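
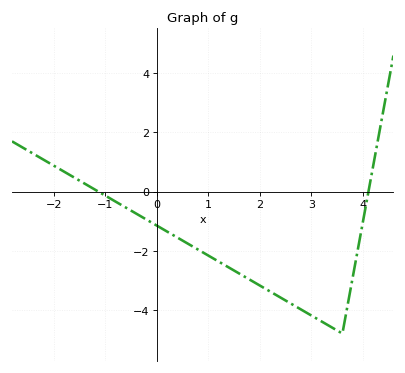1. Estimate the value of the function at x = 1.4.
-2.57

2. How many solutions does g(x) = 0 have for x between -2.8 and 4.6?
2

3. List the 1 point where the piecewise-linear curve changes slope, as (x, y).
(3.6, -4.8)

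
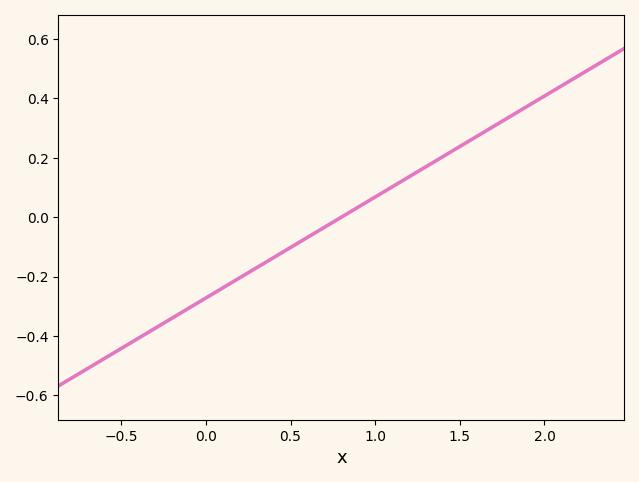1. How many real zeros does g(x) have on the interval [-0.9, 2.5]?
1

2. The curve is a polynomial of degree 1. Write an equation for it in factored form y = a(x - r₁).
y = 0.34(x - 0.8)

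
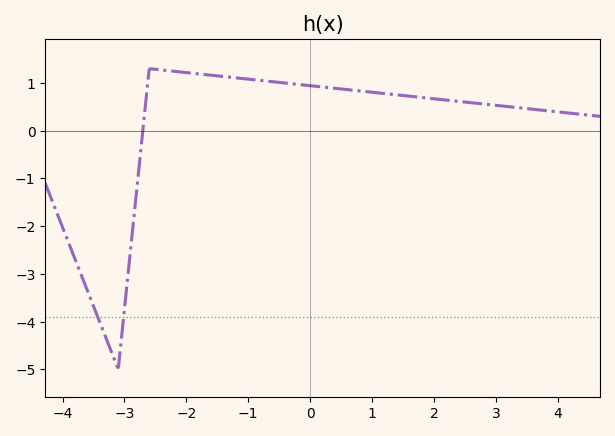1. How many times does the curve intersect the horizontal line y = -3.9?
2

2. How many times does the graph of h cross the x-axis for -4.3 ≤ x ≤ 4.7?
1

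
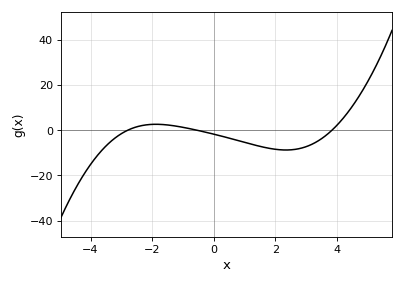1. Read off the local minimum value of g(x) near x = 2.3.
-8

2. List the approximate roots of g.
-2.8, -0.6, 3.8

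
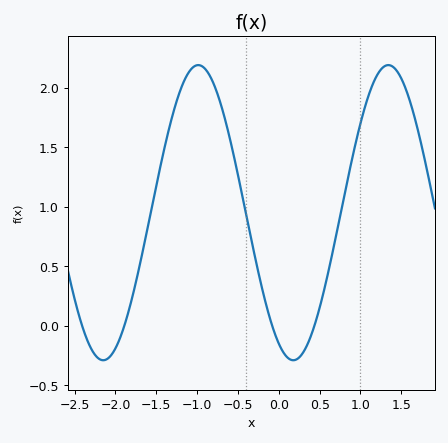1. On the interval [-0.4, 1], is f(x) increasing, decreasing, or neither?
neither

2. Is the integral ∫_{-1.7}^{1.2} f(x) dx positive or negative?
positive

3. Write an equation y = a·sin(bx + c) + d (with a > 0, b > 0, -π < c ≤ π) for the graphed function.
y = 1.24sin(2.7x - 2) + 0.95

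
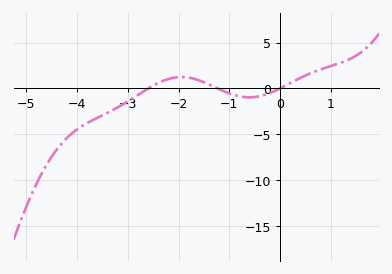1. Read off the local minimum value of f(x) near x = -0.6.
-0.971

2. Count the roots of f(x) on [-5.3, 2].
3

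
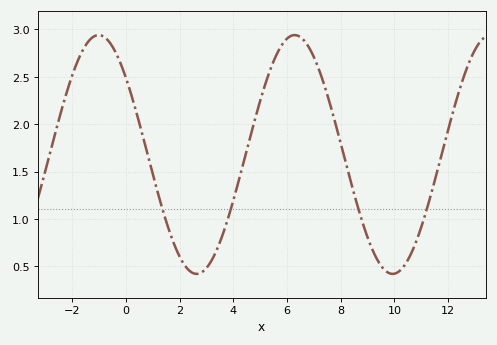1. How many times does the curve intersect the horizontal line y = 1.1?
4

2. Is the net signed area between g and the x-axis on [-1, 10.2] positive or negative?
positive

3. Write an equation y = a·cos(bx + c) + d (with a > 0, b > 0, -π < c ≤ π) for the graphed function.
y = 1.26cos(0.86x + 0.88) + 1.68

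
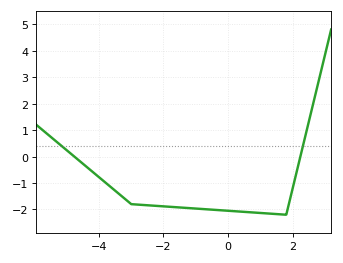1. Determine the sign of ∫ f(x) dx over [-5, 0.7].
negative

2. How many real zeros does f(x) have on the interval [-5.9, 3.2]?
2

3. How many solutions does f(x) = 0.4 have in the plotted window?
2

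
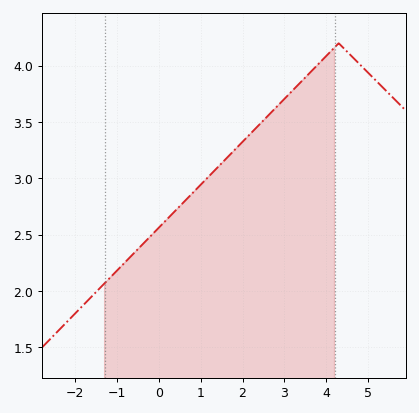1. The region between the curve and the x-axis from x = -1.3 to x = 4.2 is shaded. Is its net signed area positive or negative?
positive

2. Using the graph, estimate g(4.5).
4.13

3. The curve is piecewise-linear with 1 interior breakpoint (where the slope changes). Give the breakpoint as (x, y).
(4.3, 4.2)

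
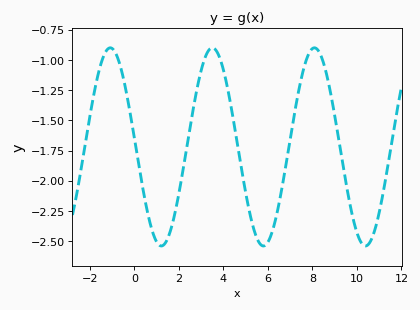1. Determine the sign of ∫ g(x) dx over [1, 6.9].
negative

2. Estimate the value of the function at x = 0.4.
-2.08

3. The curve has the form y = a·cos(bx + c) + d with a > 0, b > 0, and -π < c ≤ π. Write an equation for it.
y = 0.82cos(1.4x + 1.5) - 1.72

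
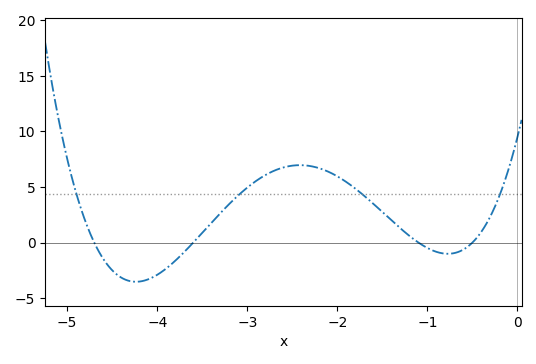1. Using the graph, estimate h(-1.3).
1.28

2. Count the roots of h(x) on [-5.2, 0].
4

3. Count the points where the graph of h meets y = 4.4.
4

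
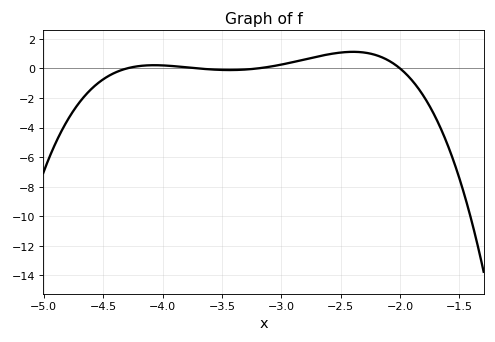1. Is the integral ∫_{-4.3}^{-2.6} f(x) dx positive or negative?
positive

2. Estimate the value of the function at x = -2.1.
0.55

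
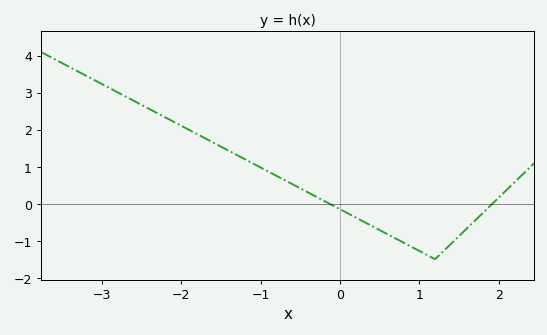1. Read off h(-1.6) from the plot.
1.65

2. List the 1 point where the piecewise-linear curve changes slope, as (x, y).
(1.2, -1.5)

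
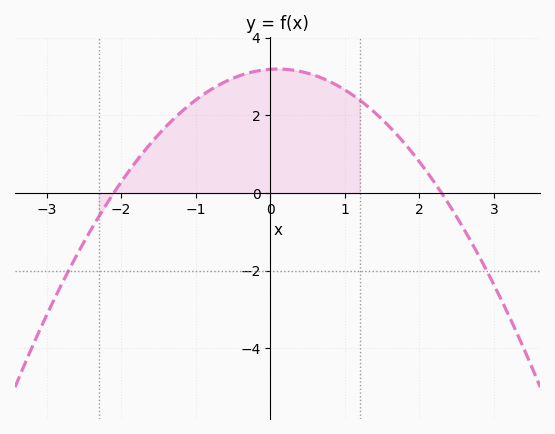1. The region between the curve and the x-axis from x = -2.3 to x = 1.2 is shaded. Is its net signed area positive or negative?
positive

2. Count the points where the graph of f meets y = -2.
2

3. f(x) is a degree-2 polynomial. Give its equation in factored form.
y = -0.66(x + 2.1)(x - 2.3)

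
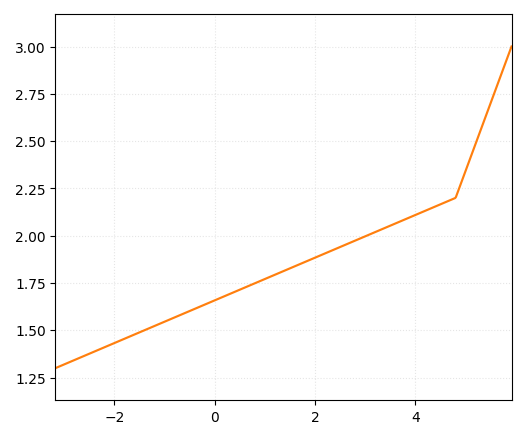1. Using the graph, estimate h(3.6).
2.06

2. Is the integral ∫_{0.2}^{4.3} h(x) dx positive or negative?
positive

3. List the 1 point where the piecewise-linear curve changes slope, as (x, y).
(4.8, 2.2)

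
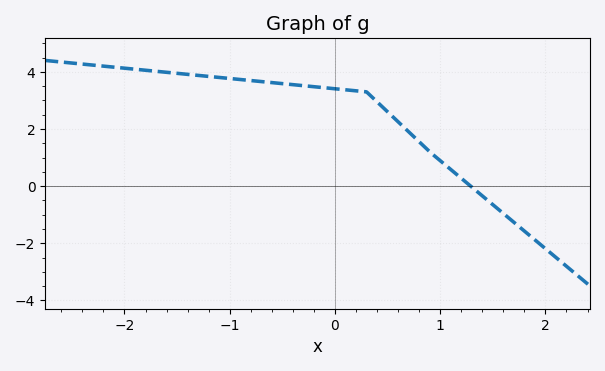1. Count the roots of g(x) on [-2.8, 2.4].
1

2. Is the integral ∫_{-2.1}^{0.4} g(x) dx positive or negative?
positive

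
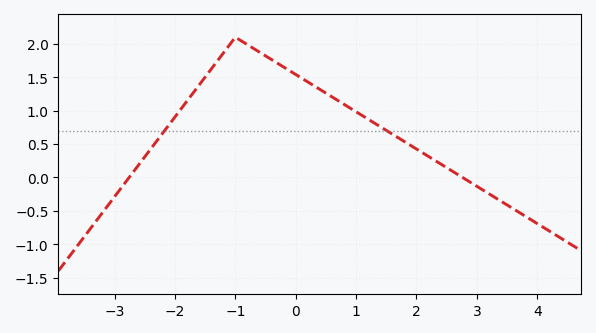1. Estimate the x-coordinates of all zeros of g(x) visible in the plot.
-2.76, 2.76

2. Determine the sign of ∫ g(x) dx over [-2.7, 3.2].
positive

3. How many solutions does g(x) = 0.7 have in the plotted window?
2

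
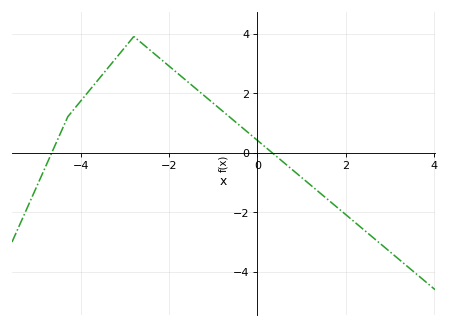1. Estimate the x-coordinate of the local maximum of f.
-2.8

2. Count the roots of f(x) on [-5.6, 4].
2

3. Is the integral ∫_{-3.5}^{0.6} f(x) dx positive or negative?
positive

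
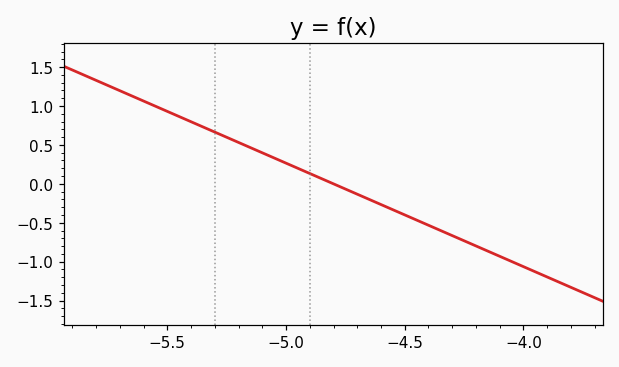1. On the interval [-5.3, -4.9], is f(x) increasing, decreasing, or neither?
decreasing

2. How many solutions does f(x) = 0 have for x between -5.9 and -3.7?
1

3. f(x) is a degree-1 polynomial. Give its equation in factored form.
y = -1.33(x + 4.8)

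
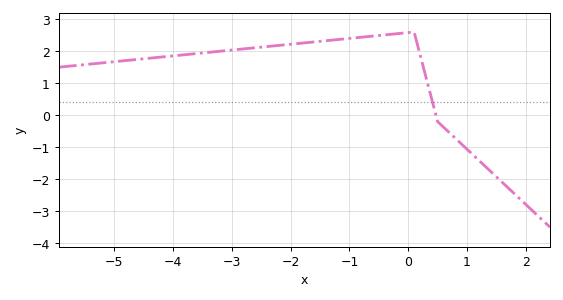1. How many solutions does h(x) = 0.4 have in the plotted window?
1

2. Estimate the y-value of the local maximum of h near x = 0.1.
2.6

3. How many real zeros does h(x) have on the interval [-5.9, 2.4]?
1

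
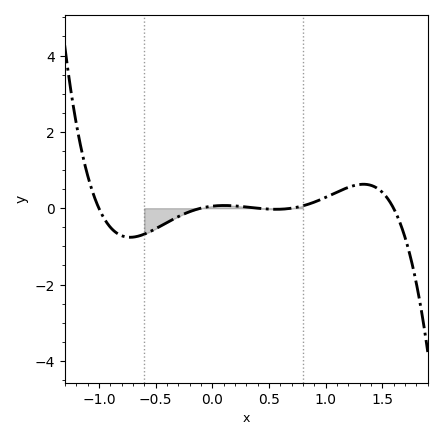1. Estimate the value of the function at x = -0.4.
-0.4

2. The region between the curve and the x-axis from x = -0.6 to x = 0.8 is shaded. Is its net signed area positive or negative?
negative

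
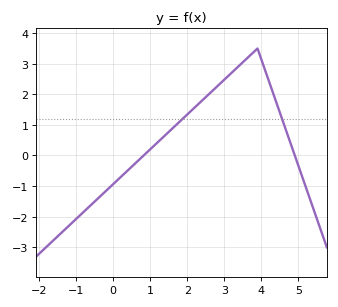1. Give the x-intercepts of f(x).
0.822, 4.91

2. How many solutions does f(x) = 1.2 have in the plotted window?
2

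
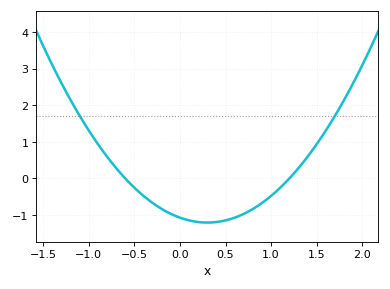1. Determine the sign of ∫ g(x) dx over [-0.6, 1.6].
negative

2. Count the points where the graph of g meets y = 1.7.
2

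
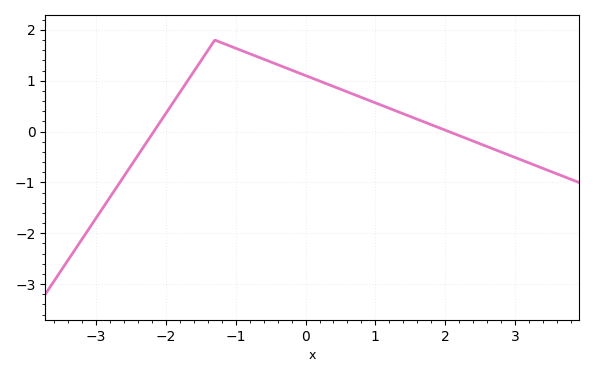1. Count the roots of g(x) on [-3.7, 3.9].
2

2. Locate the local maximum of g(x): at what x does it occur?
-1.2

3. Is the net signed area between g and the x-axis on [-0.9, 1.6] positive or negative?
positive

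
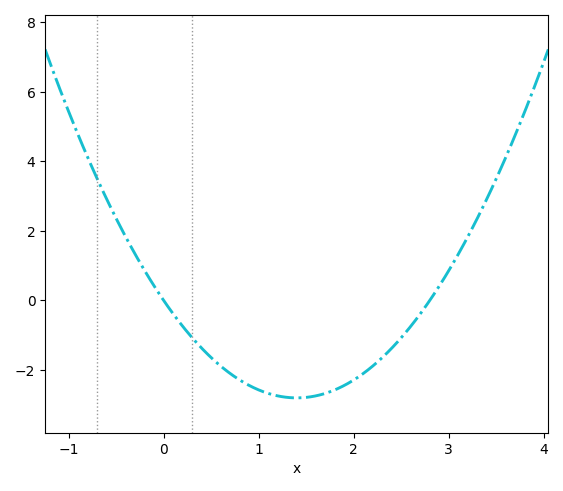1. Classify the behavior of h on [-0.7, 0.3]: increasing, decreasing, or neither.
decreasing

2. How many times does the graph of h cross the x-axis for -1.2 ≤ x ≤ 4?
2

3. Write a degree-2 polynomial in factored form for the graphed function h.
y = 1.43(x - 0)(x - 2.8)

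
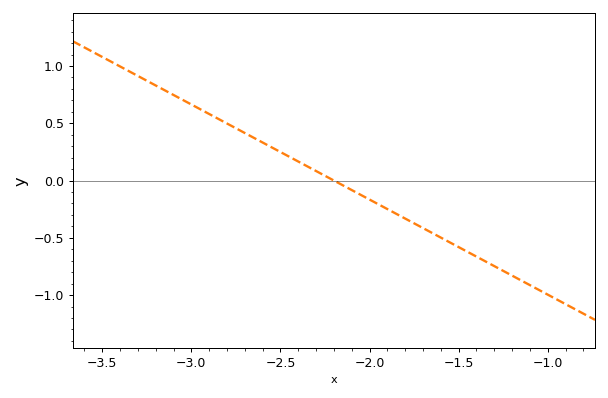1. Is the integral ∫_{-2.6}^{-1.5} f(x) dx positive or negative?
negative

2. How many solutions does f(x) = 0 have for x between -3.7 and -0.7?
1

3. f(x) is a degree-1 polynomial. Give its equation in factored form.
y = -0.83(x + 2.2)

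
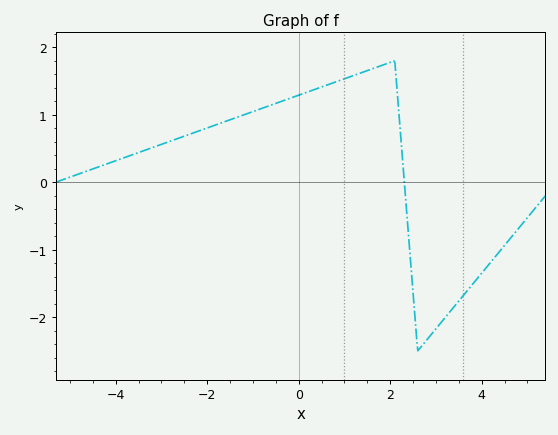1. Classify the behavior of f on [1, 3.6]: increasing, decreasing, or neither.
neither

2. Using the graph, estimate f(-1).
1.05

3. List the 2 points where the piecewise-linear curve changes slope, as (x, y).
(2.1, 1.8); (2.6, -2.5)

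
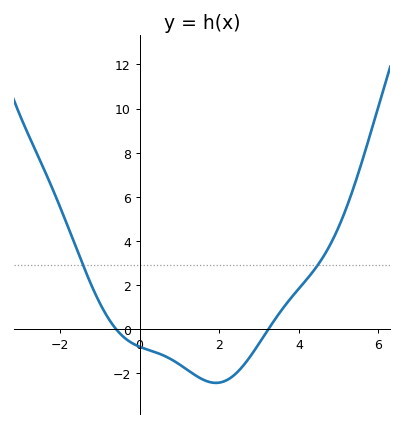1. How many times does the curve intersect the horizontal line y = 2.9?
2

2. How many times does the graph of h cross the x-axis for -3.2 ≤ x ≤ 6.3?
2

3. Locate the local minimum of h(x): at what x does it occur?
1.91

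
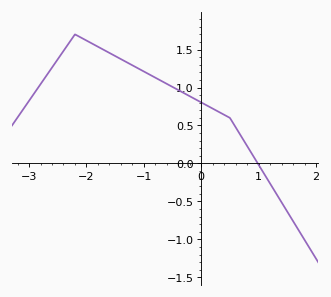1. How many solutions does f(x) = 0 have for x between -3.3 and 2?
1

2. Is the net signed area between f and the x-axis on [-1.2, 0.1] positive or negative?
positive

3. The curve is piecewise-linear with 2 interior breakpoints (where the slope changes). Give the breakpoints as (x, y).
(-2.2, 1.7); (0.5, 0.6)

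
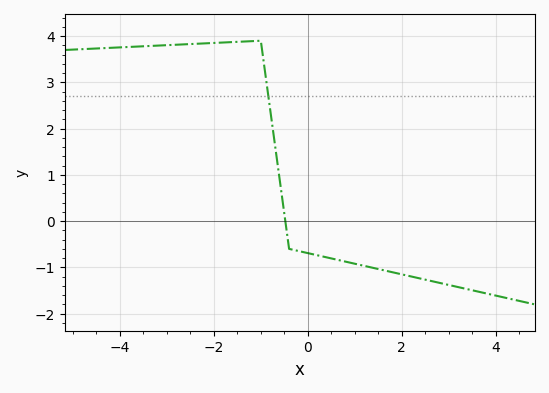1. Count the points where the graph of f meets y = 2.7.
1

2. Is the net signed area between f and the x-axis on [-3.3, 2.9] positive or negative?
positive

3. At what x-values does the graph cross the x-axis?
-0.4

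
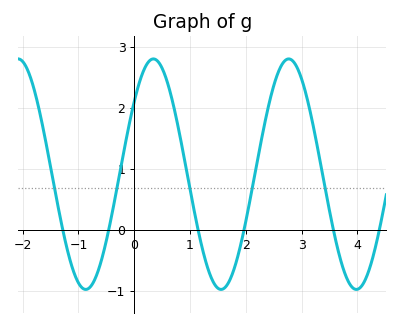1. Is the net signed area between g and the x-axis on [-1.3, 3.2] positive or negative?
positive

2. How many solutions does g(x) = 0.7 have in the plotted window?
5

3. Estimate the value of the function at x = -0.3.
0.7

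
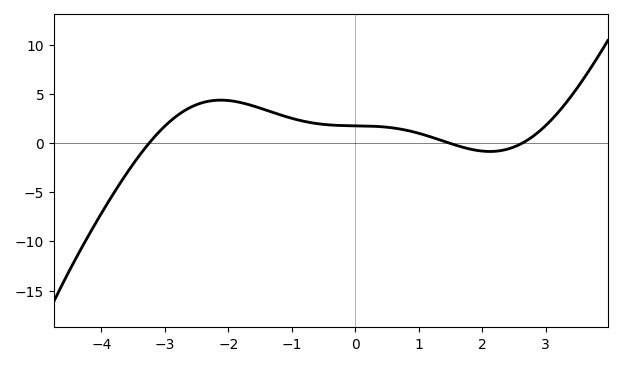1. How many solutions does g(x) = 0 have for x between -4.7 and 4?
3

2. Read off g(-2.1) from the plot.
4.37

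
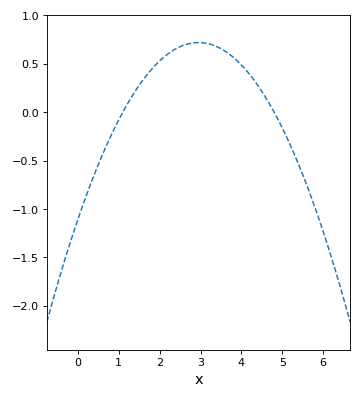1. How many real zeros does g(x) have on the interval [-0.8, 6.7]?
2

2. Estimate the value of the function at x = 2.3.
0.65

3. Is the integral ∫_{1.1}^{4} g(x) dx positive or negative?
positive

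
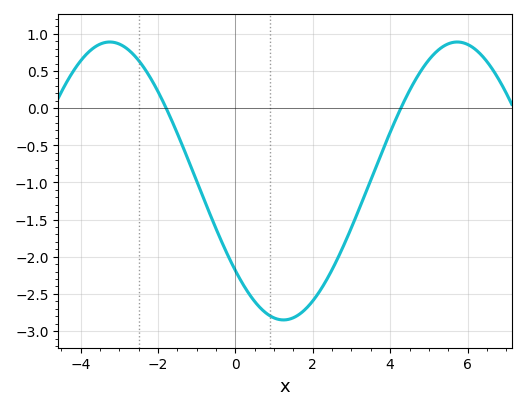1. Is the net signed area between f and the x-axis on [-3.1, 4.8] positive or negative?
negative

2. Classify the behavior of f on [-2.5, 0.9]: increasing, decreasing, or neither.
decreasing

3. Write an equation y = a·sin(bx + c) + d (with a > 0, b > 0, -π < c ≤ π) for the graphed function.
y = 1.87sin(0.7x - 2.4) - 0.98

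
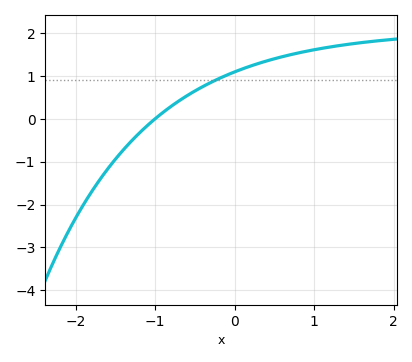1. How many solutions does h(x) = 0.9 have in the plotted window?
1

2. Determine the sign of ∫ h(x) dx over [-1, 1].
positive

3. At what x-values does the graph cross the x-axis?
-1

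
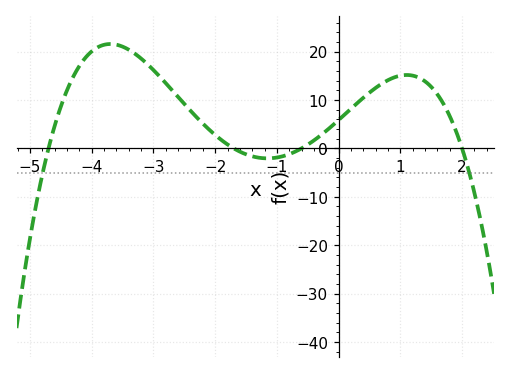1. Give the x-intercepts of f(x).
-4.6, -1.6, -0.6, 2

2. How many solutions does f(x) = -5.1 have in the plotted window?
2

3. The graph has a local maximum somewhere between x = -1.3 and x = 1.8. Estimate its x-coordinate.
1.2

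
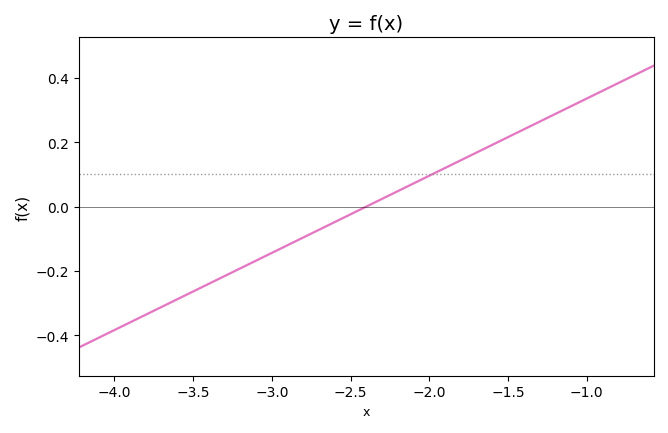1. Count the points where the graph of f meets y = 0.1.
1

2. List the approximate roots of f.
-2.4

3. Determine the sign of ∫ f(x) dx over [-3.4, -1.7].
negative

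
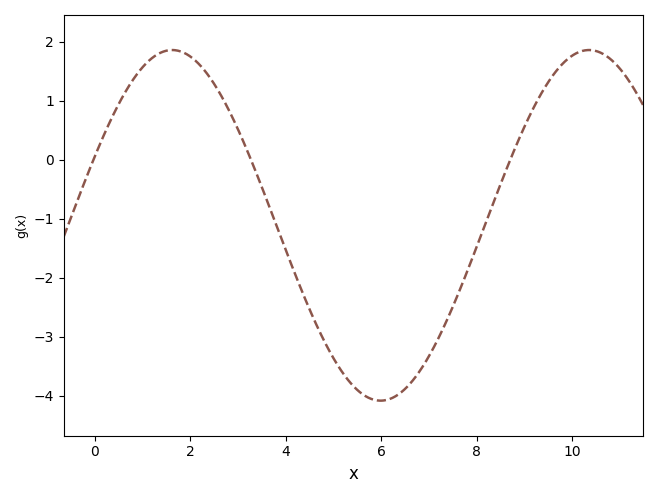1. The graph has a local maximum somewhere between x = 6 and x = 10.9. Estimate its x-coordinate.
10.4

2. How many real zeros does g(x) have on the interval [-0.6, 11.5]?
3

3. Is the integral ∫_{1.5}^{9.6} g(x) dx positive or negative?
negative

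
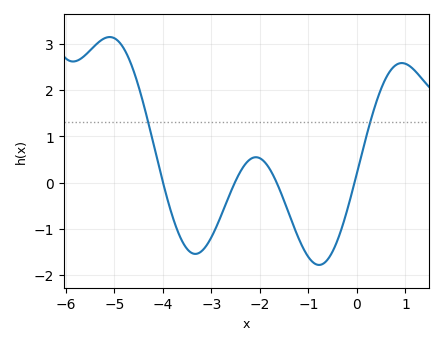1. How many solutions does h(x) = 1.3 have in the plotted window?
2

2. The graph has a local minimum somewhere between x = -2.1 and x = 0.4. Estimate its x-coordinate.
-0.78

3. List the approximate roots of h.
-4, -2.52, -1.65, -0.049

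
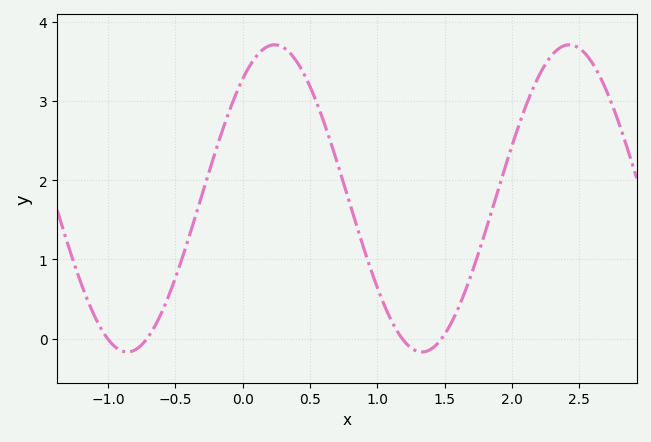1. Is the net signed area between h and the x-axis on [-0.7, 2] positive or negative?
positive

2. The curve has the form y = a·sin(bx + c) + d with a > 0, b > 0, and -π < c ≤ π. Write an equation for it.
y = 1.94sin(2.87x + 0.89) + 1.77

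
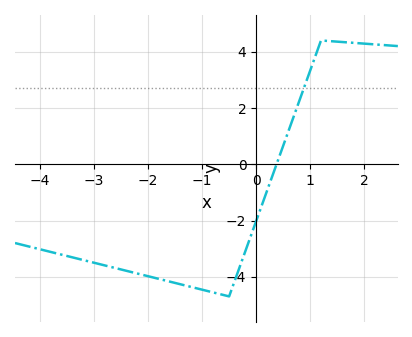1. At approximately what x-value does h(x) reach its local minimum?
-0.501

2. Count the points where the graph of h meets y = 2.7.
1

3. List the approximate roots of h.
0.378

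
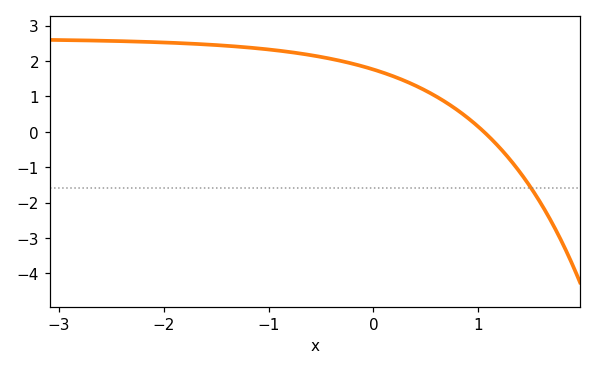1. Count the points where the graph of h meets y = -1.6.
1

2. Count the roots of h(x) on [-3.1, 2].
1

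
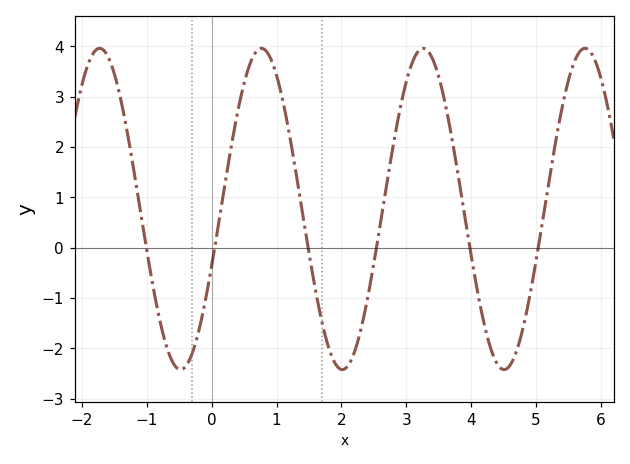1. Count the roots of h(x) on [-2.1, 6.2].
6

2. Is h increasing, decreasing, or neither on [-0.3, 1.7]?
neither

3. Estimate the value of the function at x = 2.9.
2.7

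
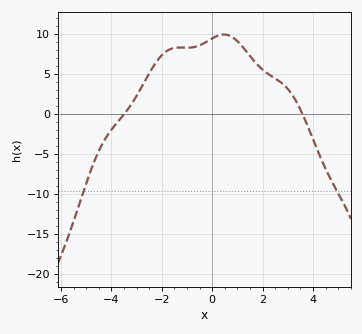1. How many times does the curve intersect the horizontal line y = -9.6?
2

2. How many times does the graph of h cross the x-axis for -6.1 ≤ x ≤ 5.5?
2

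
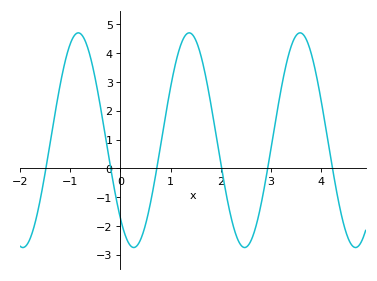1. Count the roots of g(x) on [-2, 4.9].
6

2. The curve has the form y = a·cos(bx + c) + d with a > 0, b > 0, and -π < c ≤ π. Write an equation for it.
y = 3.73cos(2.84x + 2.39) + 0.98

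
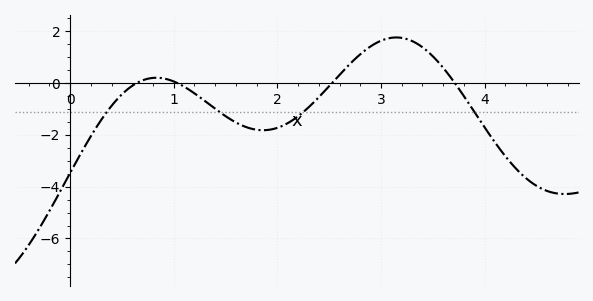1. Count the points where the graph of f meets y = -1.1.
4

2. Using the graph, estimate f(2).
-1.73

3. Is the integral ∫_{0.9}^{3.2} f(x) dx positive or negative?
negative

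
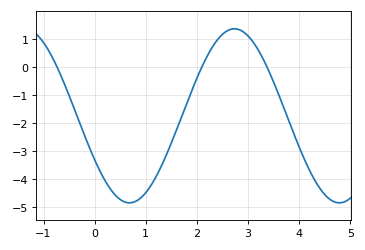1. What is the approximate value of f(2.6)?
1.3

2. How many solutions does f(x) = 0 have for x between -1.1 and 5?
3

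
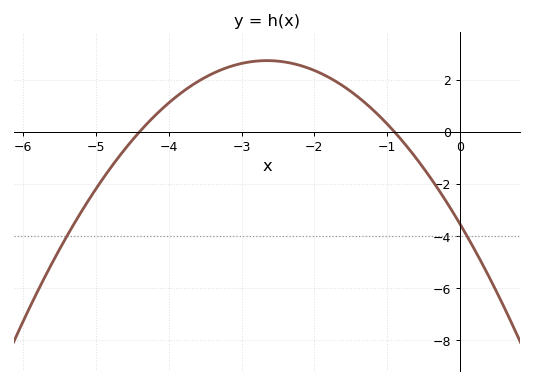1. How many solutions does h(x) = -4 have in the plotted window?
2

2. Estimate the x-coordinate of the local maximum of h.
-2.65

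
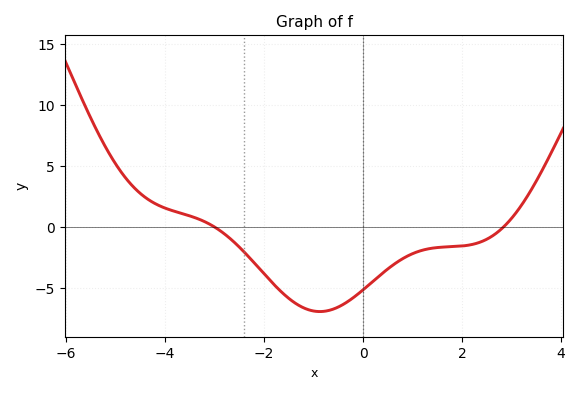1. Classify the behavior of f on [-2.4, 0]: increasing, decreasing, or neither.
neither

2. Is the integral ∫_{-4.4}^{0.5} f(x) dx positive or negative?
negative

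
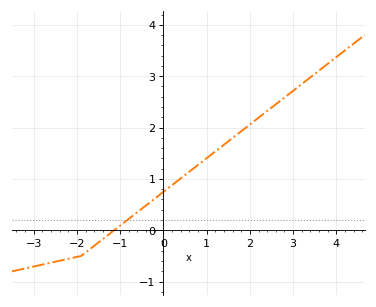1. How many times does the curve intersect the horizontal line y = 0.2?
1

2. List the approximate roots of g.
-1.14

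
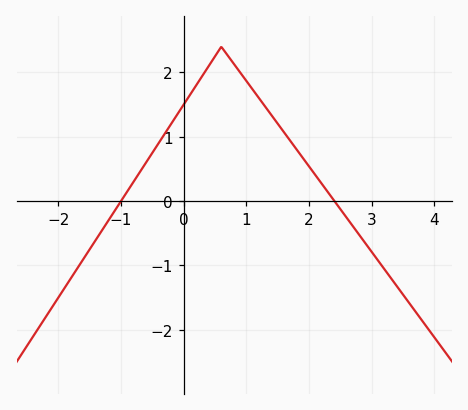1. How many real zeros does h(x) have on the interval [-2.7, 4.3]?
2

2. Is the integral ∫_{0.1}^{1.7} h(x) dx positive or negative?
positive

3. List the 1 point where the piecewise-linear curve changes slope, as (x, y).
(0.6, 2.4)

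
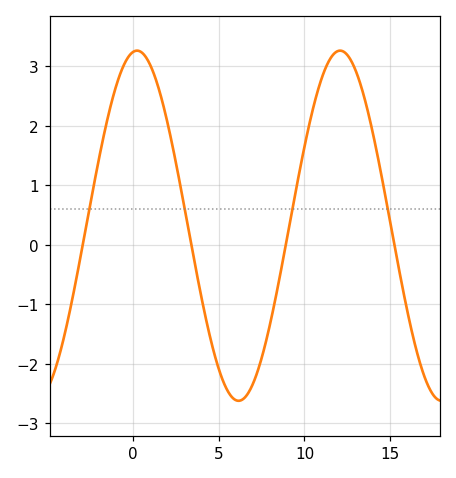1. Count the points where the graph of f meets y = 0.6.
4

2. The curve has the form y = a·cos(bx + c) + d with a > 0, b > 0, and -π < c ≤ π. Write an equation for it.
y = 2.94cos(0.53x - 0.12) + 0.32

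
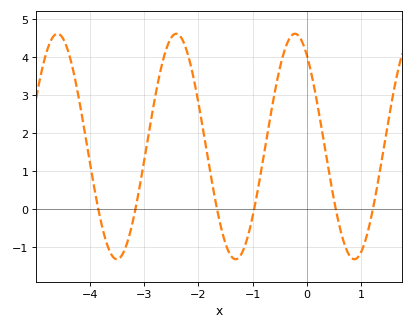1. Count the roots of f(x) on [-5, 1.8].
6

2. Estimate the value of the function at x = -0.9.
0.5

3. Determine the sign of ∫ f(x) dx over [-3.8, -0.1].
positive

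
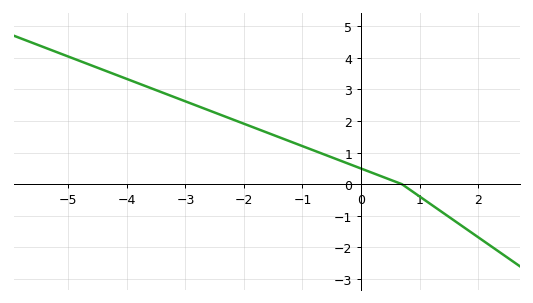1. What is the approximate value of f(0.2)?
0.4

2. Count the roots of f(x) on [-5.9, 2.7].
1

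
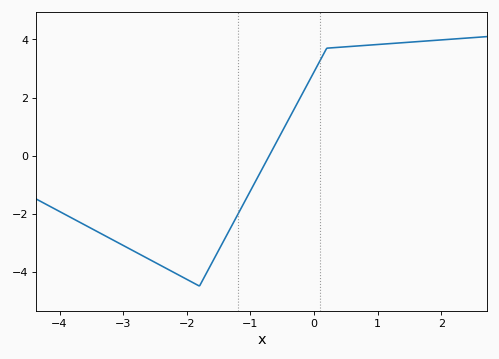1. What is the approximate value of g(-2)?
-4.2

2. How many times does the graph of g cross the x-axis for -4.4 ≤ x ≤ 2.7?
1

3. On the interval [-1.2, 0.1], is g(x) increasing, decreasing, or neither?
increasing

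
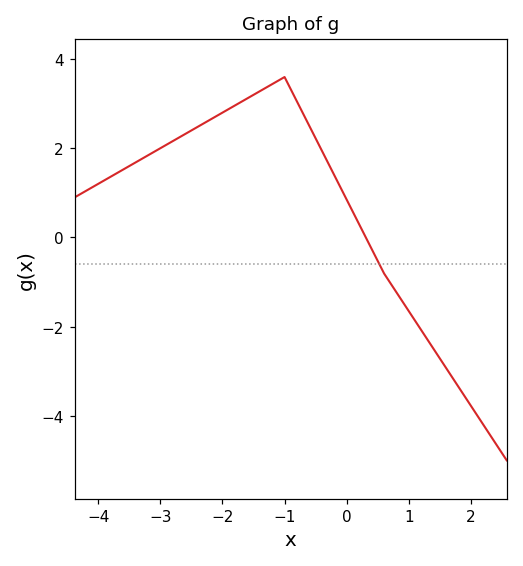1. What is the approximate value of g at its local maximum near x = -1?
3.6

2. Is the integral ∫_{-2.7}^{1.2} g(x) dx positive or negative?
positive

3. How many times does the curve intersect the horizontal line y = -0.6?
1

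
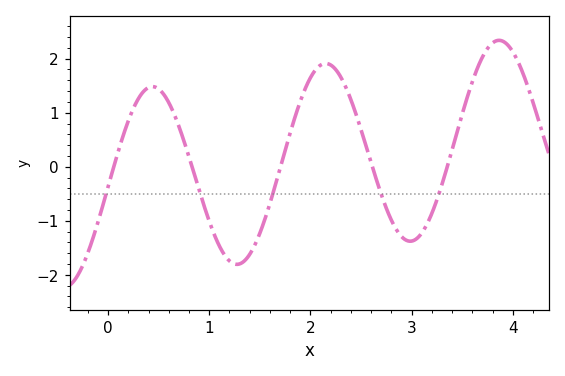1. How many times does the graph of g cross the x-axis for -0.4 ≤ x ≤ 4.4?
5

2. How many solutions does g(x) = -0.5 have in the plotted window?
5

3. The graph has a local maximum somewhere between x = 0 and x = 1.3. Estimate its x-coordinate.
0.44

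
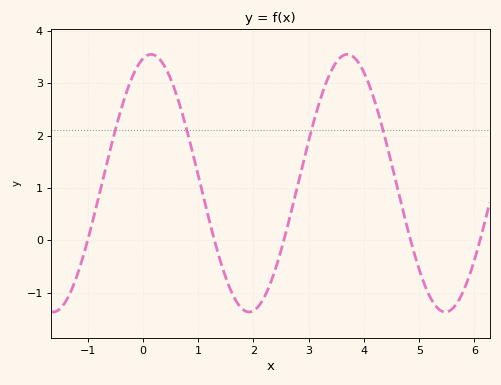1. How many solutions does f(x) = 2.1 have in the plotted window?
4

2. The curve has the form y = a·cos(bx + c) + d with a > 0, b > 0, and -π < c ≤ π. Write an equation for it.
y = 2.46cos(1.8x - 0.26) + 1.09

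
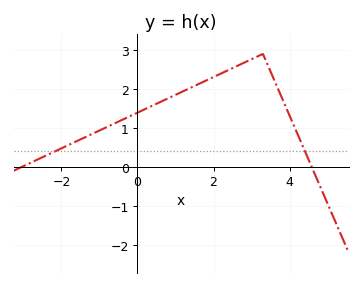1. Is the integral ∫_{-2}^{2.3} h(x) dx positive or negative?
positive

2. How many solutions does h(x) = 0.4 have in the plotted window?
2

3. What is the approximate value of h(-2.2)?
0.385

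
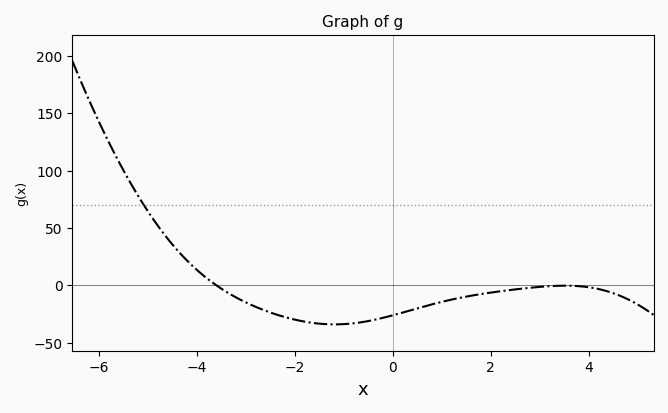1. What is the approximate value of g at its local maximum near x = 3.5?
0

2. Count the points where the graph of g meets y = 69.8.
1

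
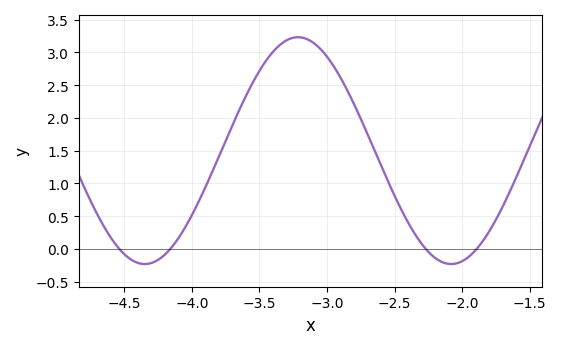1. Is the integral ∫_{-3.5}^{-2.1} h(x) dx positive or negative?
positive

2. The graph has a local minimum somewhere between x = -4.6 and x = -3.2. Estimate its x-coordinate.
-4.35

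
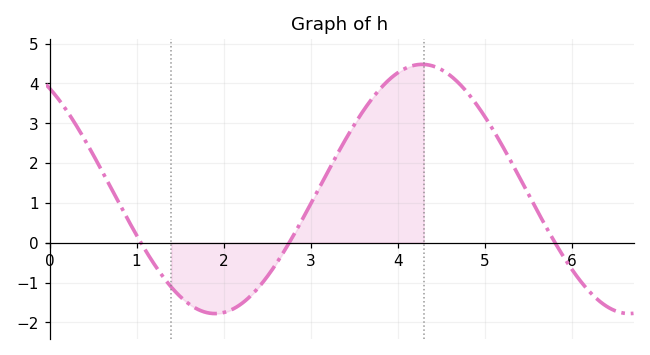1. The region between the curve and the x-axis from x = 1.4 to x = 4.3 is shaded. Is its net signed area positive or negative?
positive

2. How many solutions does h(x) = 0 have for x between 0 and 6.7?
3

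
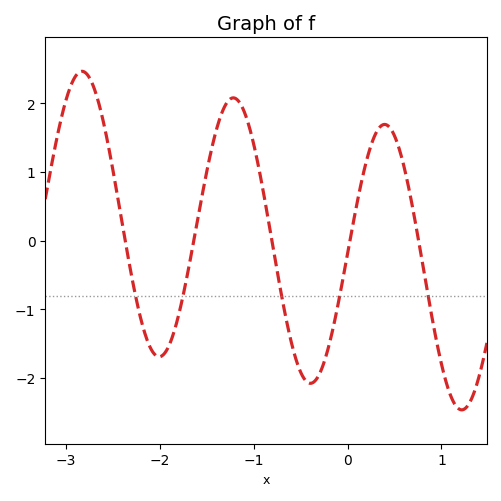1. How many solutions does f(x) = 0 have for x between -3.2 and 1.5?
5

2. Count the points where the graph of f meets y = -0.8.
5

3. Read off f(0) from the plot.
-0.192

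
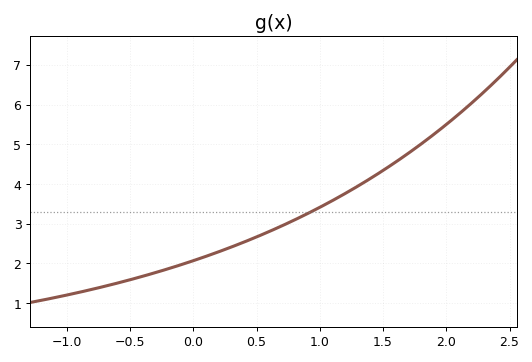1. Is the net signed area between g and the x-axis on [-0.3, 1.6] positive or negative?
positive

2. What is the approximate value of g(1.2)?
3.8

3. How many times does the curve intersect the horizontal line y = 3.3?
1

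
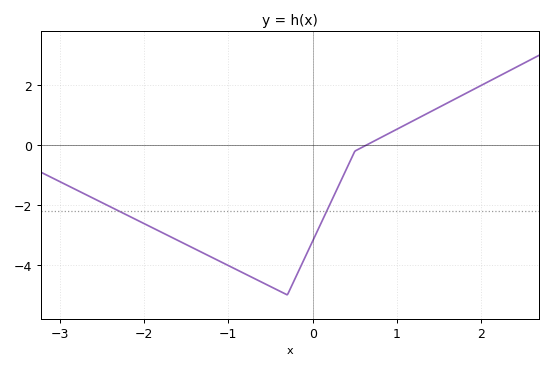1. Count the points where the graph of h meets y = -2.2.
2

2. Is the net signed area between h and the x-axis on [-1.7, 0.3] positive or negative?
negative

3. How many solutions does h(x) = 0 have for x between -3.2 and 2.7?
1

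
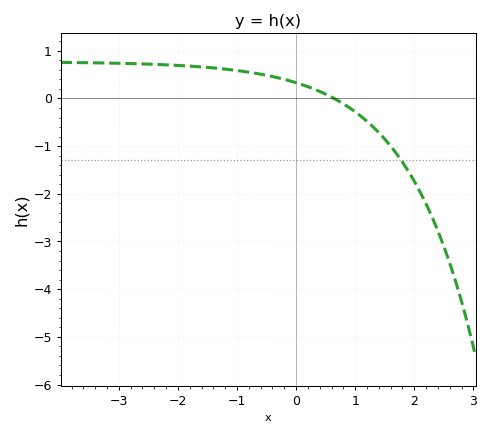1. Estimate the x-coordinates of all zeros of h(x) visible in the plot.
0.6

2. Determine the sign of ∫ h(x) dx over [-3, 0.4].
positive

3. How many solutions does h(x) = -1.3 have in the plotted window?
1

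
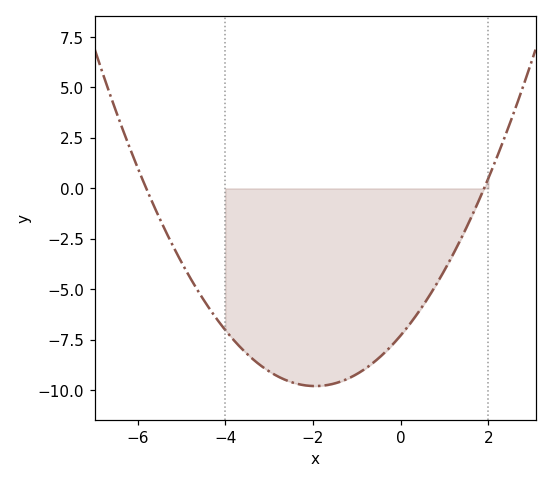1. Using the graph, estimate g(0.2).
-6.73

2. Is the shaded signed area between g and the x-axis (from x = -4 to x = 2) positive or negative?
negative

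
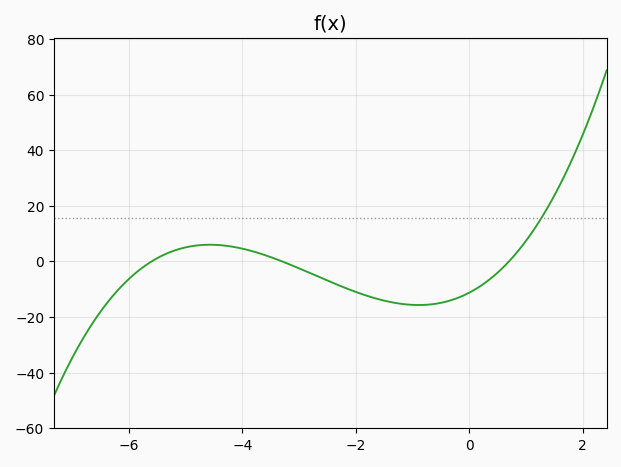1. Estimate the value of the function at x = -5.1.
4.54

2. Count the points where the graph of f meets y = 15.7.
1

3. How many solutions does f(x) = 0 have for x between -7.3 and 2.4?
3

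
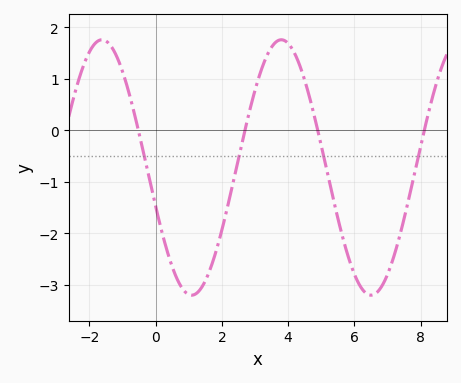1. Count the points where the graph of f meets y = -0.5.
4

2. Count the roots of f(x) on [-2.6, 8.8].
4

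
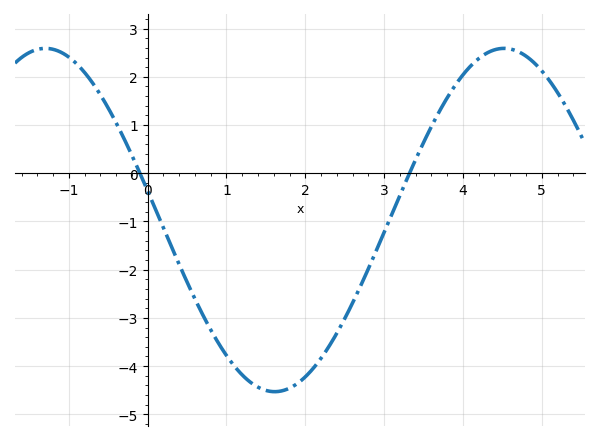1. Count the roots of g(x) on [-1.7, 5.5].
2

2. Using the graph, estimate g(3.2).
-0.5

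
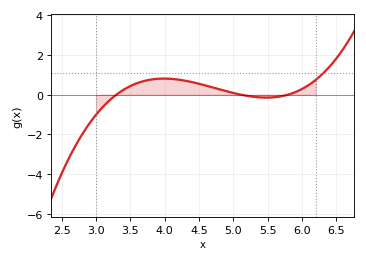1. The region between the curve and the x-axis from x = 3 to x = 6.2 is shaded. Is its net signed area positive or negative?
positive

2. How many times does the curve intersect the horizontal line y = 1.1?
1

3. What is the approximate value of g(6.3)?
1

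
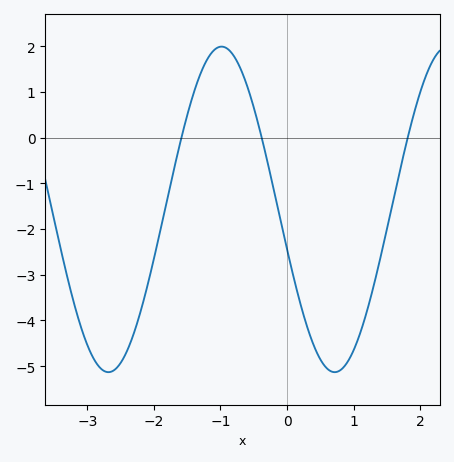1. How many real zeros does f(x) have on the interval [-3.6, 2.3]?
3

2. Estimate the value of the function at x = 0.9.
-4.9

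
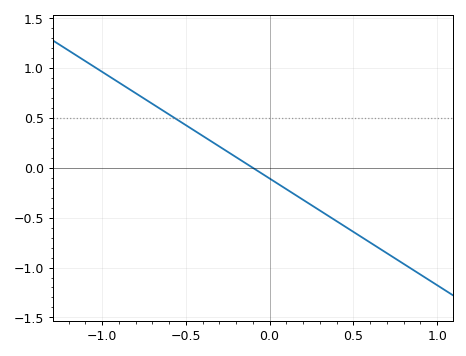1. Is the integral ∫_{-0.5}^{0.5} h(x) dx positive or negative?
negative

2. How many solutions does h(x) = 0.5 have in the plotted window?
1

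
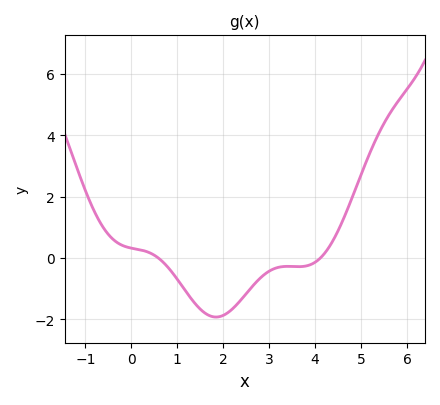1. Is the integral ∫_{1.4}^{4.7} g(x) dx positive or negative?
negative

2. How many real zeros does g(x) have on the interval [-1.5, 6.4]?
2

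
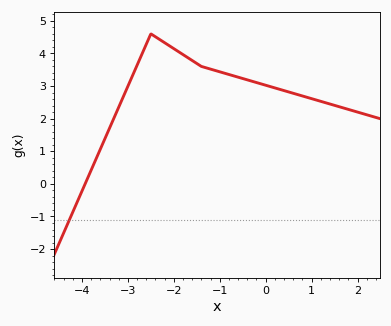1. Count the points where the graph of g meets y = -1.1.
1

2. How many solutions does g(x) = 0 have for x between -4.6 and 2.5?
1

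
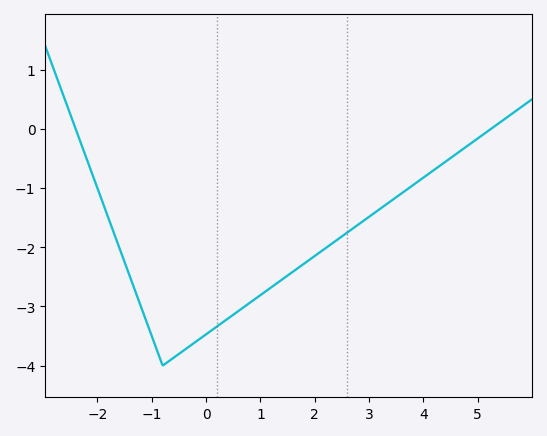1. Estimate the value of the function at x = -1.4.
-2.5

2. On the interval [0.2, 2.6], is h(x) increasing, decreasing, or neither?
increasing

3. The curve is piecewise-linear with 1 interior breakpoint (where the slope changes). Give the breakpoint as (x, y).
(-0.8, -4)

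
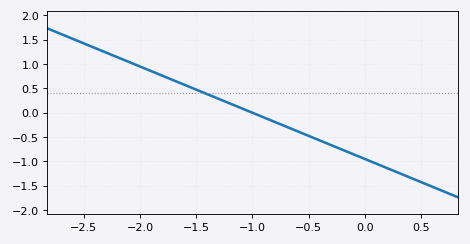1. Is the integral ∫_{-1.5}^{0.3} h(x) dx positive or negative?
negative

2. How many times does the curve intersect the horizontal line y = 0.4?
1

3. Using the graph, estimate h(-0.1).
-0.855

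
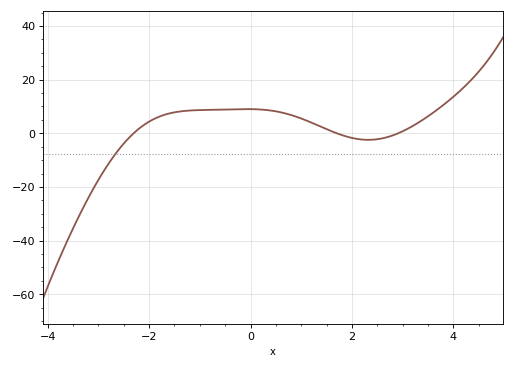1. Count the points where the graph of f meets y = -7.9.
1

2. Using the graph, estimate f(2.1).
-2.09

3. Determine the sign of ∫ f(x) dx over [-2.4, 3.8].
positive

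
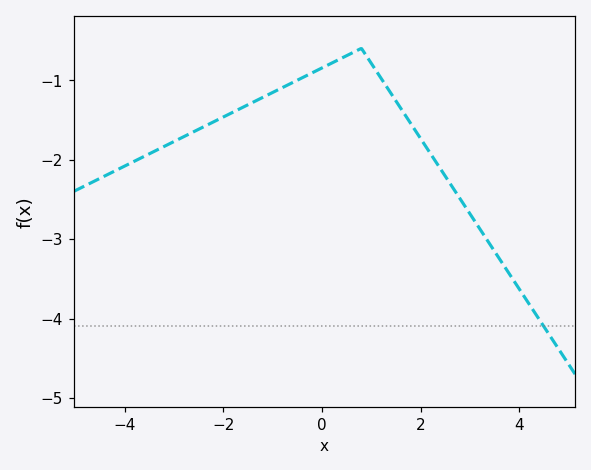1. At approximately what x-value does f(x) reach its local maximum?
0.8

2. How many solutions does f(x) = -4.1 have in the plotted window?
1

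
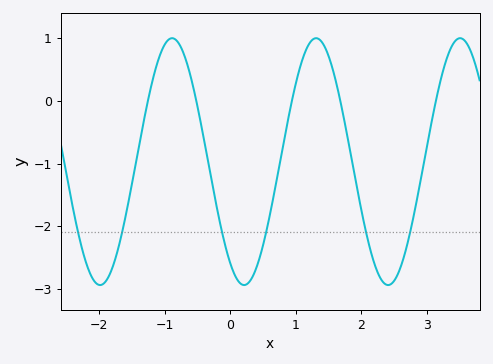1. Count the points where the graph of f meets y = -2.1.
6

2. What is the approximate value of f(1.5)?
0.71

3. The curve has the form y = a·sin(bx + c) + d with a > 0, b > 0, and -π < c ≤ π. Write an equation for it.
y = 1.97sin(2.86x - 2.17) - 0.97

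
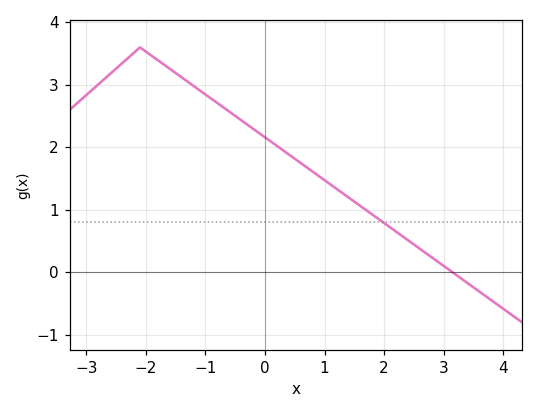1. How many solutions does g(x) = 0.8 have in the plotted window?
1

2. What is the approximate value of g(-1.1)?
2.91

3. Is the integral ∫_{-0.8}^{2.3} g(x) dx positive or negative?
positive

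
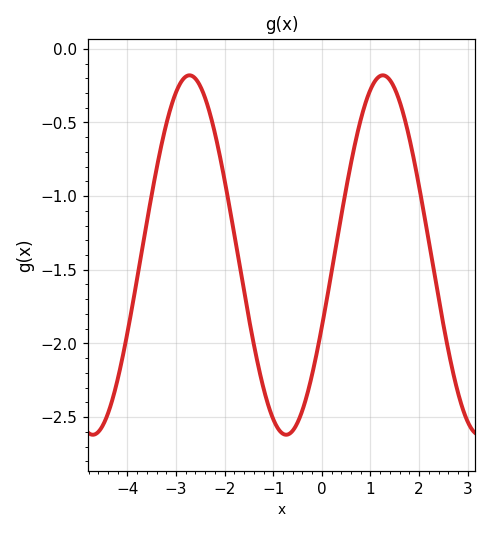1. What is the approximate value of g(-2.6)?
-0.203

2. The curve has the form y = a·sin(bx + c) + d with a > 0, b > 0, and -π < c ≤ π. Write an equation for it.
y = 1.22sin(1.58x - 0.41) - 1.4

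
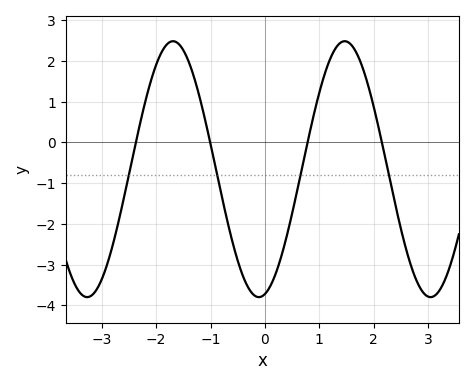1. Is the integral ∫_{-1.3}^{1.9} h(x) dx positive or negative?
negative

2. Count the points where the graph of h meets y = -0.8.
4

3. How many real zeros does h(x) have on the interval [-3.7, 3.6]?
4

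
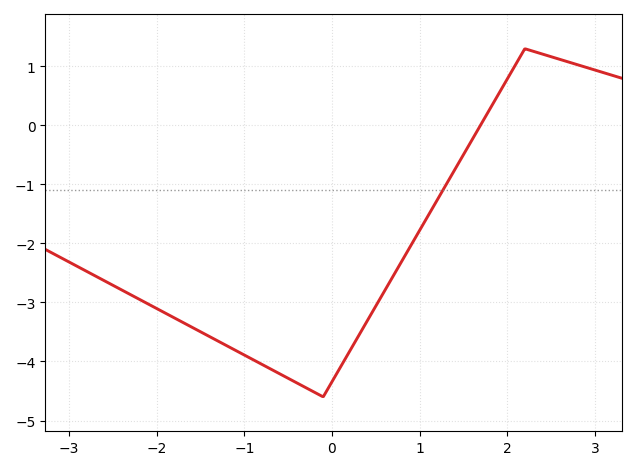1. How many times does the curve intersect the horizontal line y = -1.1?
1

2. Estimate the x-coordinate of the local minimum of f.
-0.1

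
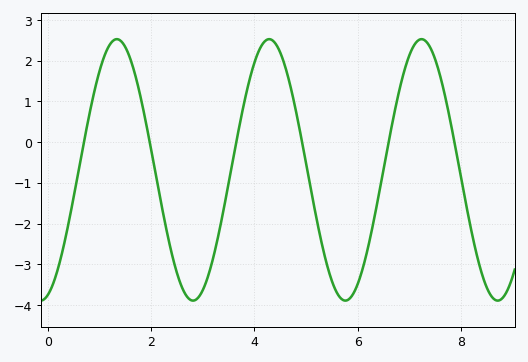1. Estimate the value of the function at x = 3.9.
1.49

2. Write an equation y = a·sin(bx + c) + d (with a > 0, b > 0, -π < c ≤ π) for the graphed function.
y = 3.21sin(2.13x - 1.28) - 0.68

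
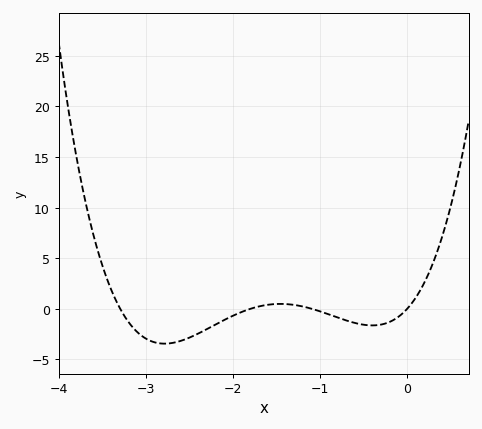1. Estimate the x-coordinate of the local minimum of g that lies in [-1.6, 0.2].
-0.4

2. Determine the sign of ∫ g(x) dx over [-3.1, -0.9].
negative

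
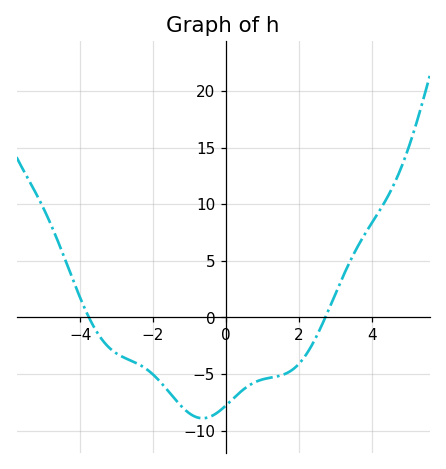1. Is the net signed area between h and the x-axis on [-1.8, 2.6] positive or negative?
negative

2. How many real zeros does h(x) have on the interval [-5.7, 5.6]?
2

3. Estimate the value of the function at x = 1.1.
-5.5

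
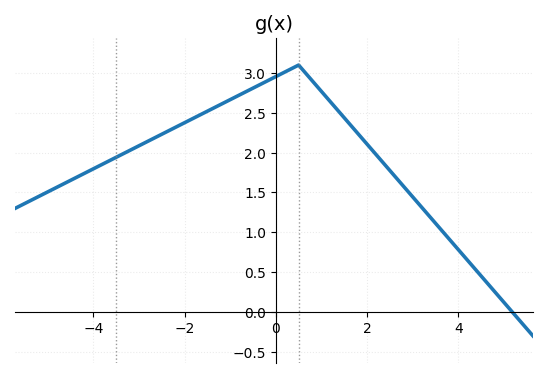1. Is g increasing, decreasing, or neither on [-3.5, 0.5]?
increasing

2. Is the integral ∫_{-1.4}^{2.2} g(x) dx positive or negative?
positive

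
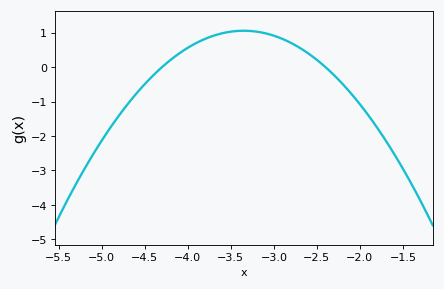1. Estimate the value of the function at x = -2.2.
-0.5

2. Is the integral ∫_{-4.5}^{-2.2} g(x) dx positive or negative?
positive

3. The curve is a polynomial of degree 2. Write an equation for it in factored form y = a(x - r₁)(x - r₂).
y = -1.17(x + 4.3)(x + 2.4)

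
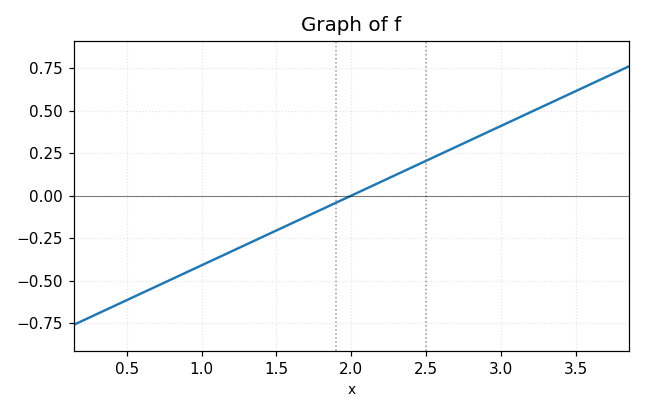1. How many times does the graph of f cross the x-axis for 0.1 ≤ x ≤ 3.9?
1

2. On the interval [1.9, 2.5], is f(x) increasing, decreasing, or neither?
increasing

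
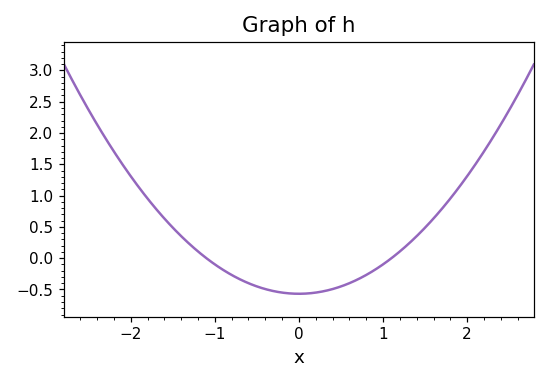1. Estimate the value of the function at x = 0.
-0.55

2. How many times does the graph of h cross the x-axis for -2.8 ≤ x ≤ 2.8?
2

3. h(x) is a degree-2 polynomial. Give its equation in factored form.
y = 0.47(x + 1.1)(x - 1.1)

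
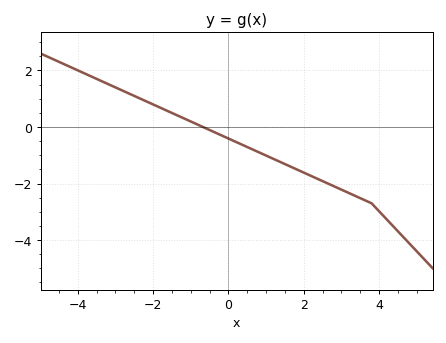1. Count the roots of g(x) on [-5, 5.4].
1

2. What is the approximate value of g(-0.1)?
-0.347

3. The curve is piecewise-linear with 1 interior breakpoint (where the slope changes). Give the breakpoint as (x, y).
(3.8, -2.7)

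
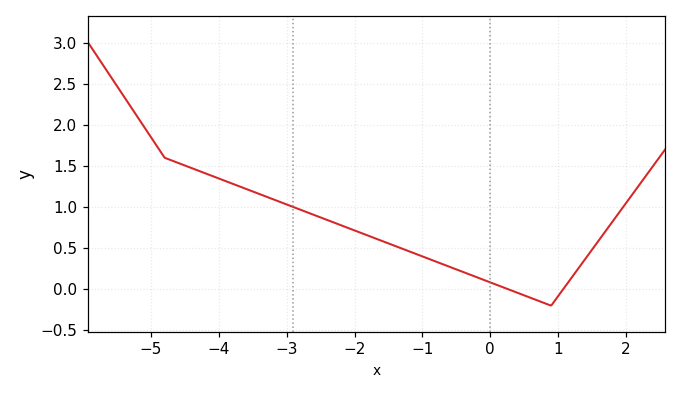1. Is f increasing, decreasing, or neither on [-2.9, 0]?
decreasing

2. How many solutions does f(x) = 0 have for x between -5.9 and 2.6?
2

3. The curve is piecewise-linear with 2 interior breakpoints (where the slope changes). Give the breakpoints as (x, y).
(-4.8, 1.6); (0.9, -0.2)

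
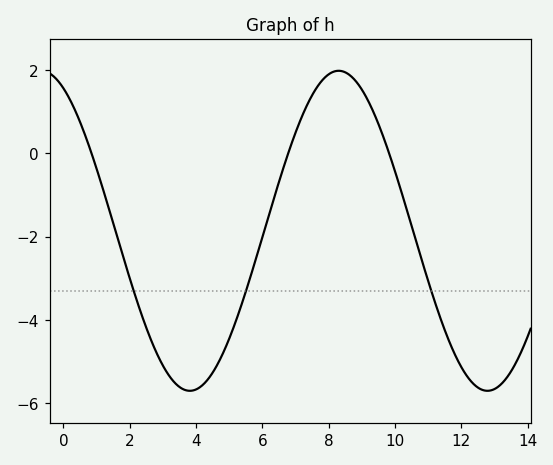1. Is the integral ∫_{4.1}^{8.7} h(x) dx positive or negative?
negative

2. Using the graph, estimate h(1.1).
-0.6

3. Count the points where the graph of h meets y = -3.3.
3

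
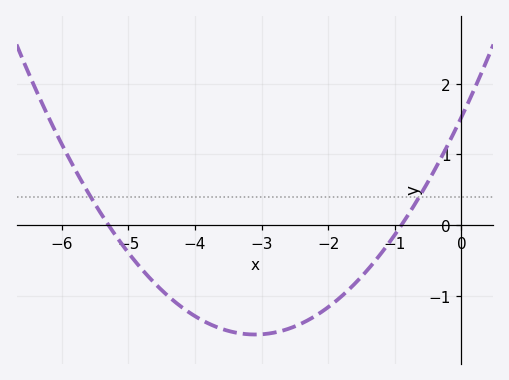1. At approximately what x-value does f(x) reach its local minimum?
-3.1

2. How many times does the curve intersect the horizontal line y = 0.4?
2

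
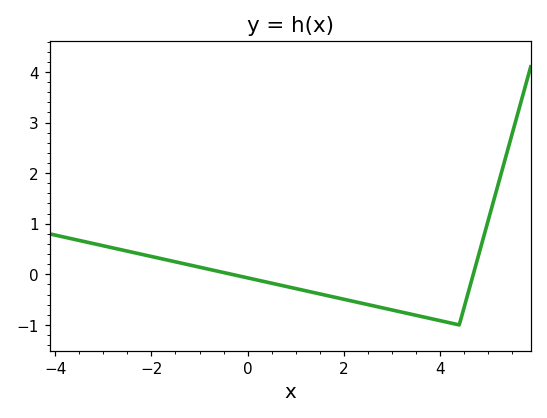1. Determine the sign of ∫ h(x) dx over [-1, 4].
negative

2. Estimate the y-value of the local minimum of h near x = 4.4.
-1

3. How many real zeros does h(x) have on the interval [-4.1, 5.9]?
2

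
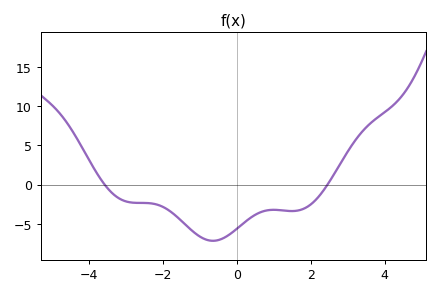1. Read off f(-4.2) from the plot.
4.91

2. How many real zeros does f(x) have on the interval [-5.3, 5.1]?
2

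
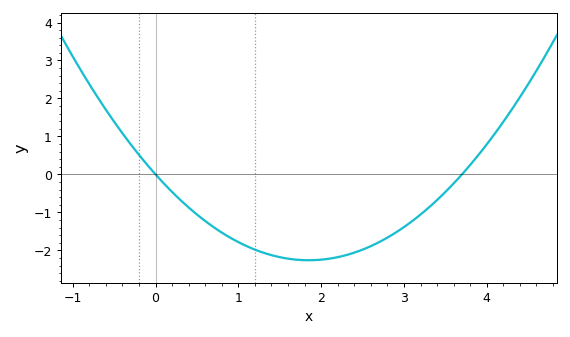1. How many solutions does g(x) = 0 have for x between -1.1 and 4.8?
2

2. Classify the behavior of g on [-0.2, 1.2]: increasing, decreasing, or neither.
decreasing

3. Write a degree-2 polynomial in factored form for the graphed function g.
y = 0.66(x - 0)(x - 3.7)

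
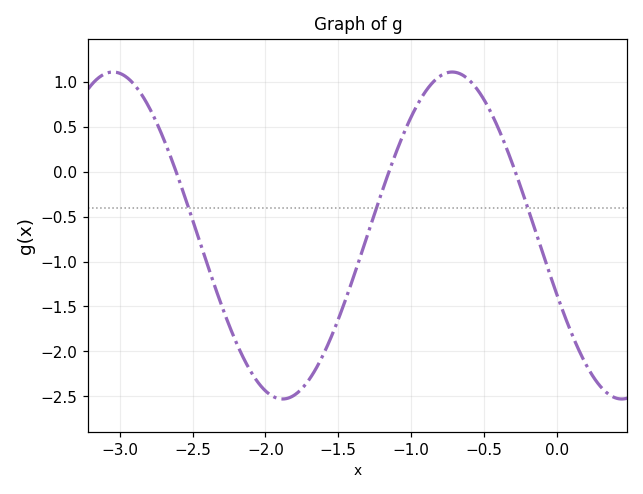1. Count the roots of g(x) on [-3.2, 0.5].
3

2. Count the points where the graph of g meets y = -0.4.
3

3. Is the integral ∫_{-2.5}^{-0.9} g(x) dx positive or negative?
negative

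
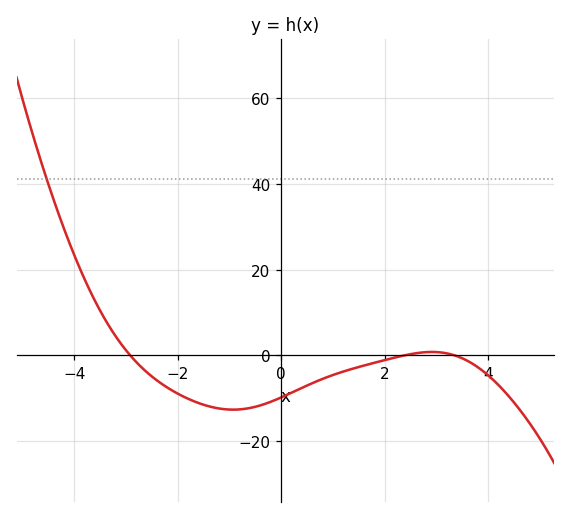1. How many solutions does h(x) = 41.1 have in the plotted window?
1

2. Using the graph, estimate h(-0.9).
-12.7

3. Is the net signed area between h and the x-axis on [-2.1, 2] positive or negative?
negative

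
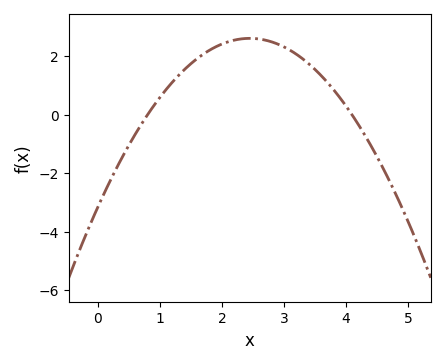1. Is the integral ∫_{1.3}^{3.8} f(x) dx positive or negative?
positive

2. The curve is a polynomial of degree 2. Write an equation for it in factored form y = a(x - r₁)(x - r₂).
y = -0.96(x - 0.8)(x - 4.1)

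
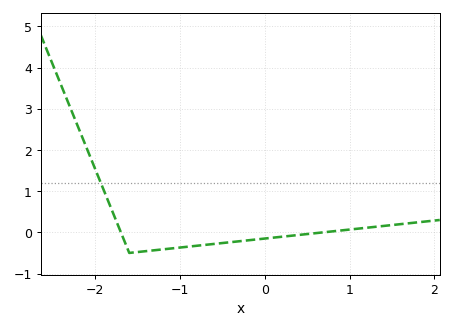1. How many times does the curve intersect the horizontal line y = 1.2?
1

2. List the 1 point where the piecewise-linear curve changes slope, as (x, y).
(-1.6, -0.5)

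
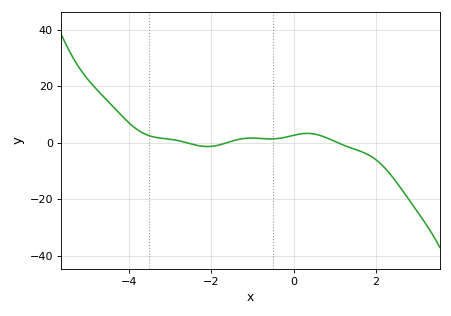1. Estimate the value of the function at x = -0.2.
2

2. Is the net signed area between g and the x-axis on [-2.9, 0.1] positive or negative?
positive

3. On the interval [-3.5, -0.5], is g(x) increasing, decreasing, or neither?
neither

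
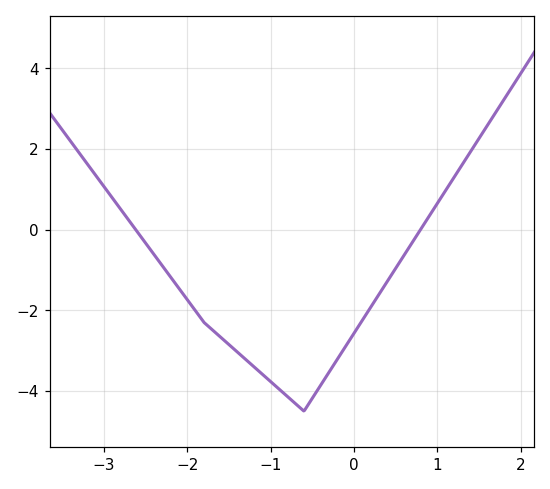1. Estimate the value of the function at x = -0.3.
-3.53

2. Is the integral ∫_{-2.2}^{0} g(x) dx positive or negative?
negative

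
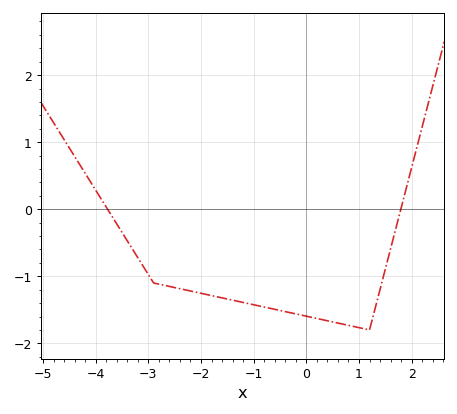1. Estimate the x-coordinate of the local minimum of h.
1.2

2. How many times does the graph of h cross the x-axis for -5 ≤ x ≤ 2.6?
2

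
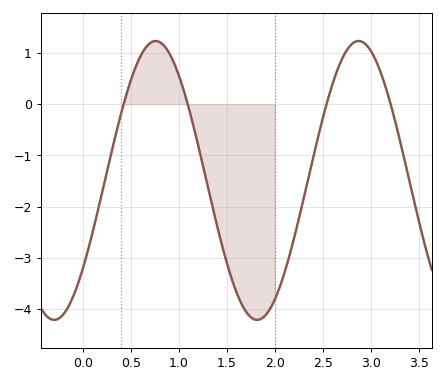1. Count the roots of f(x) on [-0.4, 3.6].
4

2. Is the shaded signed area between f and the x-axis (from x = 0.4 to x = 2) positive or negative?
negative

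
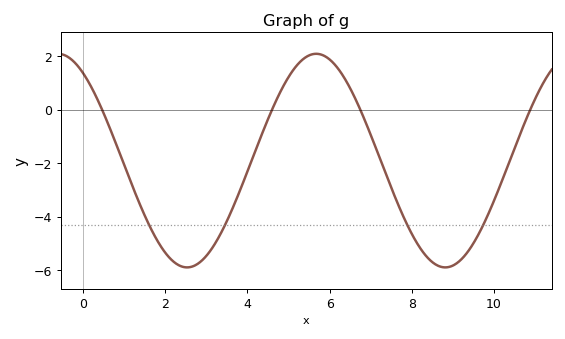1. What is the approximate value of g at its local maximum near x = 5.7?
2.1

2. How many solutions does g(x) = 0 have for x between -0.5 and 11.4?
4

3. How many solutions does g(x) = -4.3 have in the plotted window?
4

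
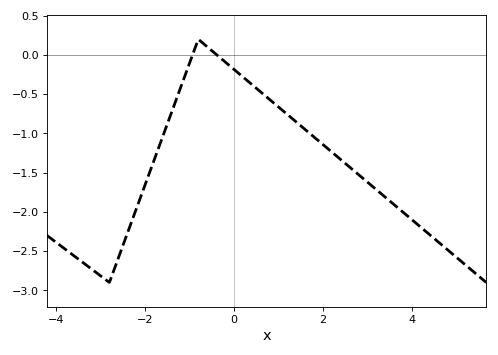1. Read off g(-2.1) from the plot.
-1.82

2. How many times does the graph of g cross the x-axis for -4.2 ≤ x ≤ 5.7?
2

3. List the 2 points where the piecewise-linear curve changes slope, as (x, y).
(-2.8, -2.9); (-0.8, 0.2)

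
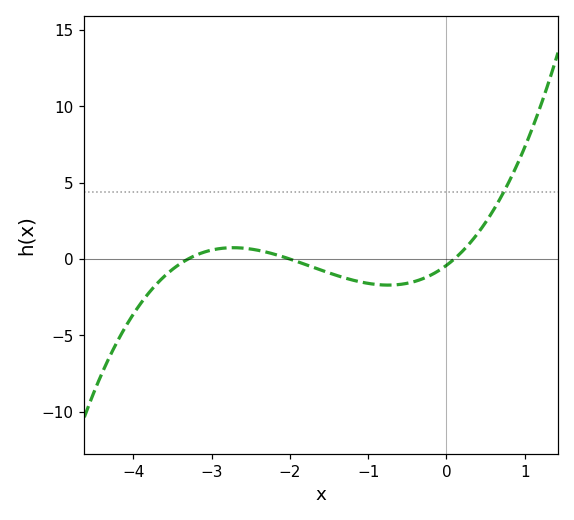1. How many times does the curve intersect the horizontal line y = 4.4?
1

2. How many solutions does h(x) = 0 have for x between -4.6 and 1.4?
3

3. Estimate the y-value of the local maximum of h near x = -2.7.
0.742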